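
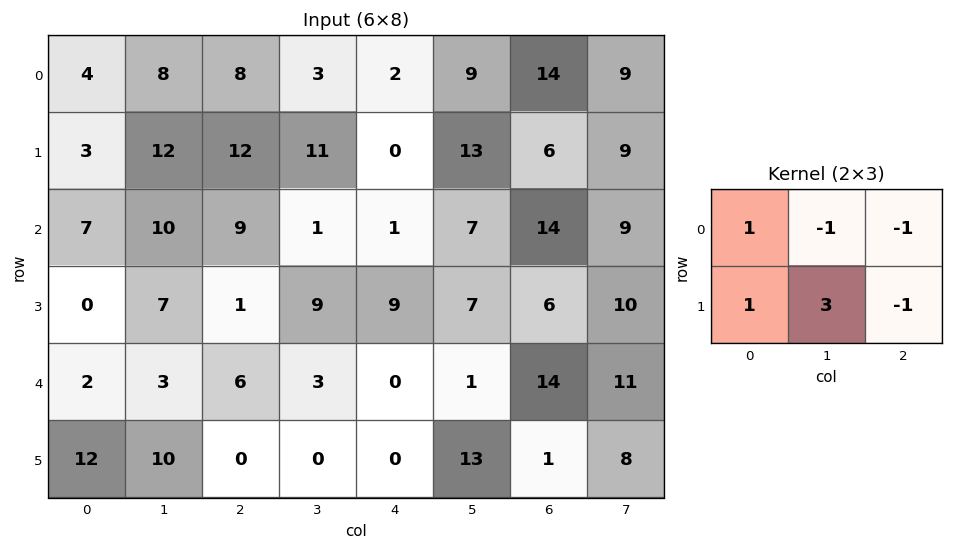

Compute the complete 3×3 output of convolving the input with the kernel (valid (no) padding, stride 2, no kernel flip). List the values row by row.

Output[0,0]: The receptive field on the input at this output position is [4 8 8 / 3 12 12]. Elementwise product with the kernel and sum: 4·1 + 8·-1 + 8·-1 + 3·1 + 12·3 + 12·-1.
Output[0,1]: The receptive field on the input at this output position is [8 3 2 / 12 11 0]. Elementwise product with the kernel and sum: 8·1 + 3·-1 + 2·-1 + 12·1 + 11·3 + 0·-1.

15 48 12
8 26 4
35 3 23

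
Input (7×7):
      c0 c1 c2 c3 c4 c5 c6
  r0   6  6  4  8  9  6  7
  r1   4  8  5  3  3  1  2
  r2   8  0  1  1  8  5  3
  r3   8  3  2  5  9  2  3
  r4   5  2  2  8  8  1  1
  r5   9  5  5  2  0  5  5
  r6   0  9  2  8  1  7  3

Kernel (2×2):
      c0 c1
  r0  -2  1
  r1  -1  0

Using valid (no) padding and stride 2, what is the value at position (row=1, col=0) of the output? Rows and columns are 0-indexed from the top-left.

-24

The receptive field on the input at this output position is [8 0 / 8 3]. Elementwise product with the kernel and sum: 8·-2 + 0·1 + 8·-1.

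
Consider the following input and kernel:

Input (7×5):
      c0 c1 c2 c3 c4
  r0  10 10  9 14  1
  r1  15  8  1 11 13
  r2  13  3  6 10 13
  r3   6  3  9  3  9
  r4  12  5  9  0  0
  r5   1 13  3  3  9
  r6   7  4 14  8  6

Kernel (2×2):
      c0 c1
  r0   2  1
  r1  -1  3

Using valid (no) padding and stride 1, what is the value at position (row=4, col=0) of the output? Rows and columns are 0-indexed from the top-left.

67

The receptive field on the input at this output position is [12 5 / 1 13]. Elementwise product with the kernel and sum: 12·2 + 5·1 + 1·-1 + 13·3.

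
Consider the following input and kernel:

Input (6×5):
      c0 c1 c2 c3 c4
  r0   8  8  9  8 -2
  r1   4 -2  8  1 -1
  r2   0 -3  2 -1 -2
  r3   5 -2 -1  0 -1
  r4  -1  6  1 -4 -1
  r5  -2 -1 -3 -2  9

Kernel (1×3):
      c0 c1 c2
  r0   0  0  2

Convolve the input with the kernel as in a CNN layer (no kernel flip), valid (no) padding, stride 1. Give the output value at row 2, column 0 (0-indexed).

The receptive field on the input at this output position is [0 -3 2]. Elementwise product with the kernel and sum: 2·2.

4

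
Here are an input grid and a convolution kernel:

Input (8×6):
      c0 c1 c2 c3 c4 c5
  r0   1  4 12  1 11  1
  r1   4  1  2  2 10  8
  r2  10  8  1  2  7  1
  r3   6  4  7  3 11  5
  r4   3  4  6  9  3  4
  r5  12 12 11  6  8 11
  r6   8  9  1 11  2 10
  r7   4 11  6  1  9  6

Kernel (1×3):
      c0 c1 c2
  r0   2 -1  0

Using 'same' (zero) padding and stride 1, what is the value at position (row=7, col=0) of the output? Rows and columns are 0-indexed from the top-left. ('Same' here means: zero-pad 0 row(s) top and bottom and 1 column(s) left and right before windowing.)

The receptive field on the zero-padded input at this output position is [0 4 11]. Elementwise product with the kernel and sum: 0·2 + 4·-1.

-4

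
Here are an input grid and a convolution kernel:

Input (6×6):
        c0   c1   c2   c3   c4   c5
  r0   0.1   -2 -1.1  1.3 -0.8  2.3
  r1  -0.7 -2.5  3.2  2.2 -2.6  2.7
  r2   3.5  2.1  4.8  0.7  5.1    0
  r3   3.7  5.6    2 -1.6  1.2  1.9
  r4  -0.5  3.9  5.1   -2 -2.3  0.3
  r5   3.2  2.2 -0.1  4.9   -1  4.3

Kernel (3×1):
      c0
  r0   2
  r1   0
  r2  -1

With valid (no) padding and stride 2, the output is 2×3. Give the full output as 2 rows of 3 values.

-3.3 -7 -6.7
7.5 4.5 12.5

Output[0,0]: The receptive field on the input at this output position is [0.1 / -0.7 / 3.5]. Elementwise product with the kernel and sum: 0.1·2 + 3.5·-1.
Output[0,1]: The receptive field on the input at this output position is [-1.1 / 3.2 / 4.8]. Elementwise product with the kernel and sum: -1.1·2 + 4.8·-1.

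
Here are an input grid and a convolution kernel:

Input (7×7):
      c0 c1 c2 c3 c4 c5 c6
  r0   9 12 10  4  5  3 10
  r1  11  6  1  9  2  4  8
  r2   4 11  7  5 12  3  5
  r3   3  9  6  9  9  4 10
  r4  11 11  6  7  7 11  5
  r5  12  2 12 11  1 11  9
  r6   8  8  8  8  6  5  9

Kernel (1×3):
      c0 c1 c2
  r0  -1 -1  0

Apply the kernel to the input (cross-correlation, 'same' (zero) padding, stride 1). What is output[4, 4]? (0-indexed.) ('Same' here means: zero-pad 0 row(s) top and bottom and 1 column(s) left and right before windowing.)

The receptive field on the zero-padded input at this output position is [7 7 11]. Elementwise product with the kernel and sum: 7·-1 + 7·-1.

-14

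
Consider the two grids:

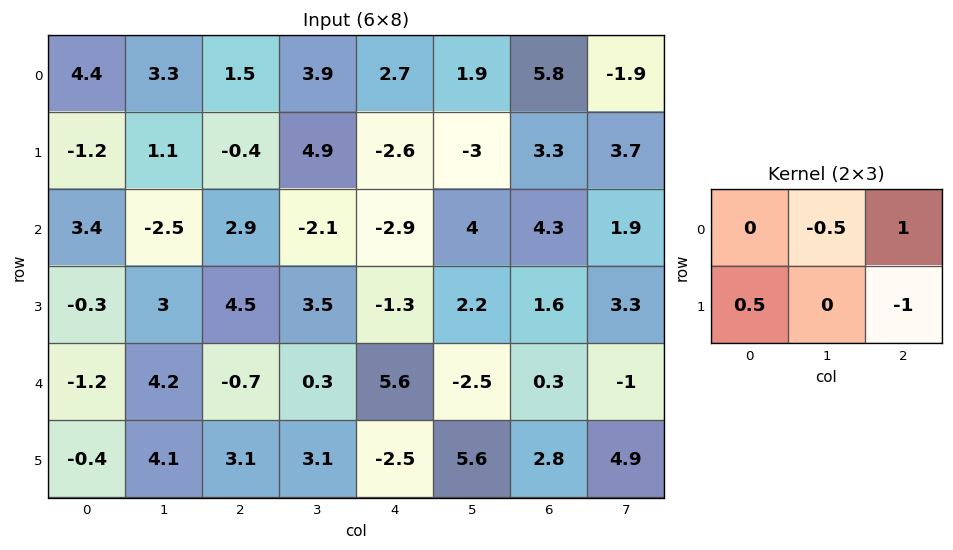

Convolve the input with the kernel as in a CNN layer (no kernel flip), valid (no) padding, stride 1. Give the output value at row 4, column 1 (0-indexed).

The receptive field on the input at this output position is [4.2 -0.7 0.3 / 4.1 3.1 3.1]. Elementwise product with the kernel and sum: -0.7·-0.5 + 0.3·1 + 4.1·0.5 + 3.1·-1.

-0.4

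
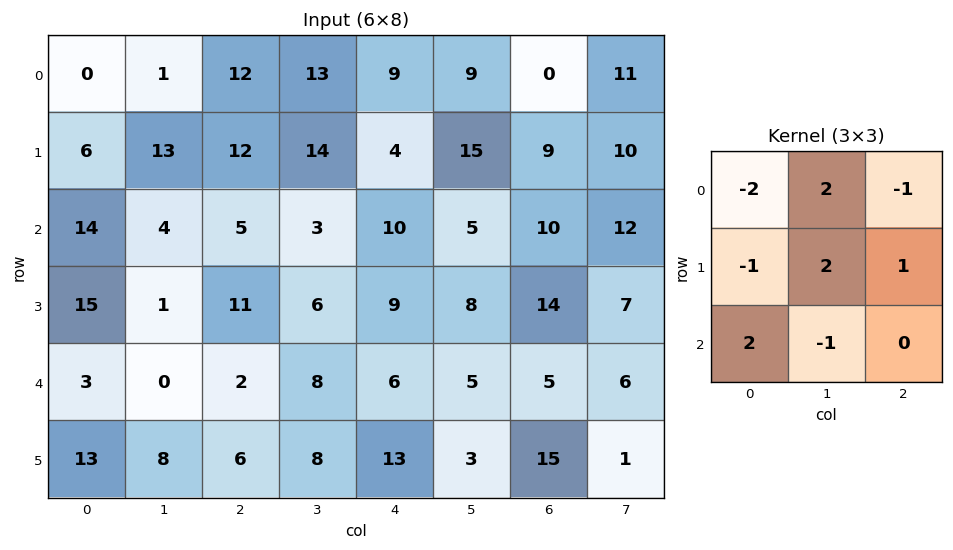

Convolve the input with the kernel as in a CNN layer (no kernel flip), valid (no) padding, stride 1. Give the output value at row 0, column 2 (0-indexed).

The receptive field on the input at this output position is [12 13 9 / 12 14 4 / 5 3 10]. Elementwise product with the kernel and sum: 12·-2 + 13·2 + 9·-1 + 12·-1 + 14·2 + 4·1 + 5·2 + 3·-1.

20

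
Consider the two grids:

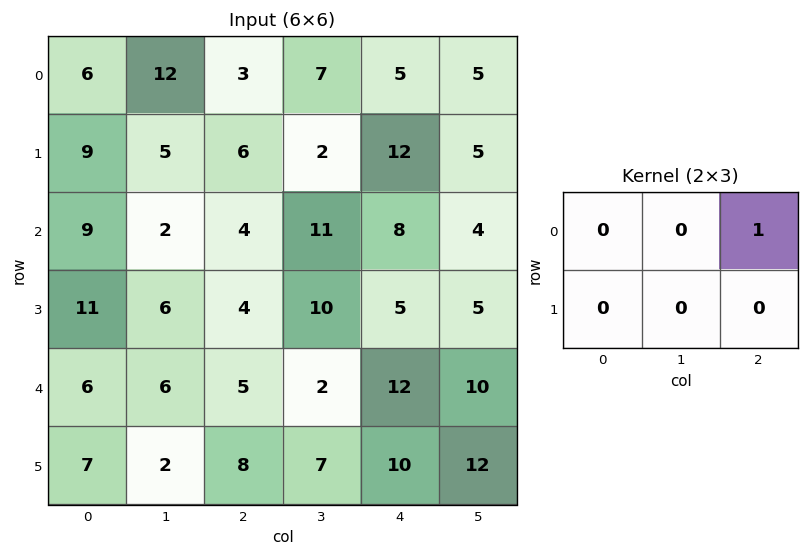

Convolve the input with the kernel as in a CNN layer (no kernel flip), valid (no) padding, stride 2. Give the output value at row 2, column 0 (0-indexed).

5

The receptive field on the input at this output position is [6 6 5 / 7 2 8]. Elementwise product with the kernel and sum: 5·1.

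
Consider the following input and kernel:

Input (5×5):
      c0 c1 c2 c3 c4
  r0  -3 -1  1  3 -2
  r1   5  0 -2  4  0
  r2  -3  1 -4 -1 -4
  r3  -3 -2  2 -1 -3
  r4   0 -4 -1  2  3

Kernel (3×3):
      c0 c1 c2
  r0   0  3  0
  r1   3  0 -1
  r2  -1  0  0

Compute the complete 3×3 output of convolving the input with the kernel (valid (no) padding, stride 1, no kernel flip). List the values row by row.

Output[0,0]: The receptive field on the input at this output position is [-3 -1 1 / 5 0 -2 / -3 1 -4]. Elementwise product with the kernel and sum: -1·3 + 5·3 + -2·-1 + -3·-1.

17 -2 7
-2 0 2
-8 -13 7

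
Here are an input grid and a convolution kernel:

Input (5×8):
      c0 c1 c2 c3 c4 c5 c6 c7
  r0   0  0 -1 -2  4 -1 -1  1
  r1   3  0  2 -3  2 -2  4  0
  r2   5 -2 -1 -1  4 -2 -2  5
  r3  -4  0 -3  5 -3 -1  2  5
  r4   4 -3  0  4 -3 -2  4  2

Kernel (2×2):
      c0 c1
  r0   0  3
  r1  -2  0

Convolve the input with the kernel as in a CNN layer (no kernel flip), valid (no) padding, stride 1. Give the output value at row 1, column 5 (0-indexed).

16

The receptive field on the input at this output position is [-2 4 / -2 -2]. Elementwise product with the kernel and sum: 4·3 + -2·-2.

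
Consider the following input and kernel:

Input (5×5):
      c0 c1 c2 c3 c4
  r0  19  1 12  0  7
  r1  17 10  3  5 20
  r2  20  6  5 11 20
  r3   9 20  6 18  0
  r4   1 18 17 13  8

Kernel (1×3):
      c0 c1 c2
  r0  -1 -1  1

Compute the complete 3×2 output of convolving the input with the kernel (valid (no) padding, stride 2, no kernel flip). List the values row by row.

-8 -5
-21 4
-2 -22

Output[0,0]: The receptive field on the input at this output position is [19 1 12]. Elementwise product with the kernel and sum: 19·-1 + 1·-1 + 12·1.
Output[0,1]: The receptive field on the input at this output position is [12 0 7]. Elementwise product with the kernel and sum: 12·-1 + 0·-1 + 7·1.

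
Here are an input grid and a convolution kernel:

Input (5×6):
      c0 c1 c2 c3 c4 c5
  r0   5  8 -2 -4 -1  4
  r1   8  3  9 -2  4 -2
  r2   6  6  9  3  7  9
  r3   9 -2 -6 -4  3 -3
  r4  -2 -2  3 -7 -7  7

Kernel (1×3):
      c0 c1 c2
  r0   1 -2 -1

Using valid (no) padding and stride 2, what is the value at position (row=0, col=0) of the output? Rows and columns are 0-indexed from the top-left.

-9

The receptive field on the input at this output position is [5 8 -2]. Elementwise product with the kernel and sum: 5·1 + 8·-2 + -2·-1.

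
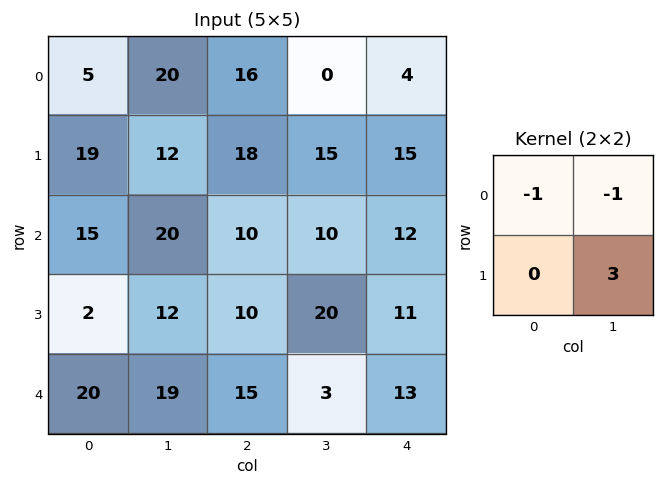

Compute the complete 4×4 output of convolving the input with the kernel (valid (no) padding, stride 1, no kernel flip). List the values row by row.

11 18 29 41
29 0 -3 6
1 0 40 11
43 23 -21 8

Output[0,0]: The receptive field on the input at this output position is [5 20 / 19 12]. Elementwise product with the kernel and sum: 5·-1 + 20·-1 + 12·3.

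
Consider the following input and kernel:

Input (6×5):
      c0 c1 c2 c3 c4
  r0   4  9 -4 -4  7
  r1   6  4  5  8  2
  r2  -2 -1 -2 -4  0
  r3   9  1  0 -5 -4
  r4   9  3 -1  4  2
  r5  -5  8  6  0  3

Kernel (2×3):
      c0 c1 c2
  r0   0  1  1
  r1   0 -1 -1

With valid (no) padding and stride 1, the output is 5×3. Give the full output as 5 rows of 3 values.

Output[0,0]: The receptive field on the input at this output position is [4 9 -4 / 6 4 5]. Elementwise product with the kernel and sum: 9·1 + -4·1 + 4·-1 + 5·-1.
Output[0,1]: The receptive field on the input at this output position is [9 -4 -4 / 4 5 8]. Elementwise product with the kernel and sum: -4·1 + -4·1 + 5·-1 + 8·-1.

-4 -21 -7
12 19 14
-4 -1 5
-1 -8 -15
-12 -3 3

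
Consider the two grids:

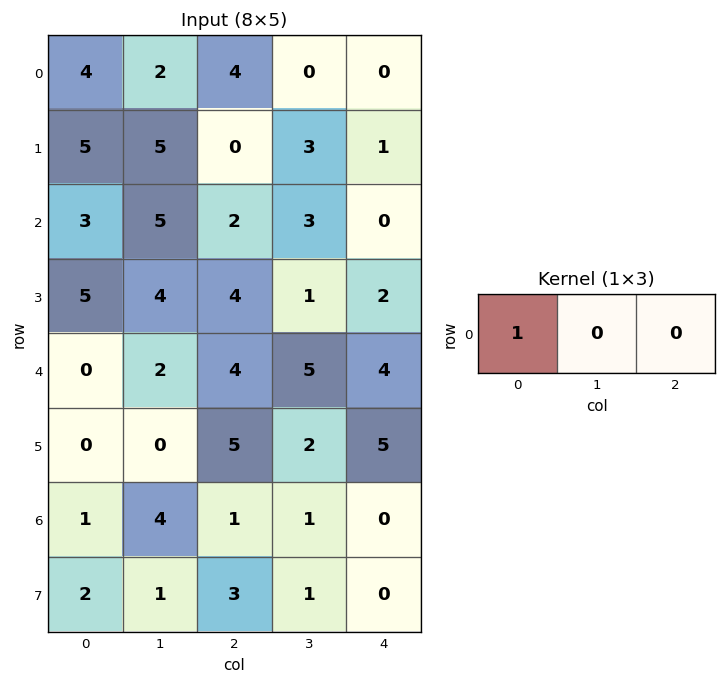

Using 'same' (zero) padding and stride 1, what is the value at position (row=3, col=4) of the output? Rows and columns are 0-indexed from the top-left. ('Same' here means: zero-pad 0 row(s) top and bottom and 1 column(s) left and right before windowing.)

1

The receptive field on the zero-padded input at this output position is [1 2 0]. Elementwise product with the kernel and sum: 1·1.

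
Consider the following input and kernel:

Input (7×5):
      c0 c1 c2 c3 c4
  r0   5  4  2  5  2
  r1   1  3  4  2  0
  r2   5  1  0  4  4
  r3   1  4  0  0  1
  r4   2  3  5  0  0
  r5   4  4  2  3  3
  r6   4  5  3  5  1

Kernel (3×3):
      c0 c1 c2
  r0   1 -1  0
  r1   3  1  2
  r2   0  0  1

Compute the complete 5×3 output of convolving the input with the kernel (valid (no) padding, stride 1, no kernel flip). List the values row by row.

15 23 15
14 10 15
16 13 -2
18 21 18
22 23 21

Output[0,0]: The receptive field on the input at this output position is [5 4 2 / 1 3 4 / 5 1 0]. Elementwise product with the kernel and sum: 5·1 + 4·-1 + 1·3 + 3·1 + 4·2 + 0·1.
Output[0,1]: The receptive field on the input at this output position is [4 2 5 / 3 4 2 / 1 0 4]. Elementwise product with the kernel and sum: 4·1 + 2·-1 + 3·3 + 4·1 + 2·2 + 4·1.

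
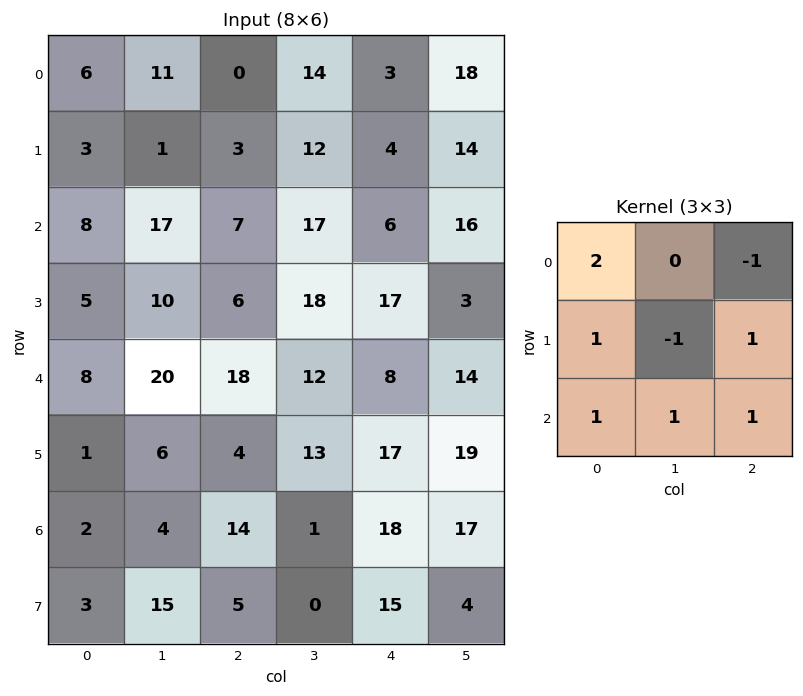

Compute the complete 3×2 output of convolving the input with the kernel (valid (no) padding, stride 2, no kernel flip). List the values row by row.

Output[0,0]: The receptive field on the input at this output position is [6 11 0 / 3 1 3 / 8 17 7]. Elementwise product with the kernel and sum: 6·2 + 0·-1 + 3·1 + 1·-1 + 3·1 + 8·1 + 17·1 + 7·1.

49 22
56 51
17 69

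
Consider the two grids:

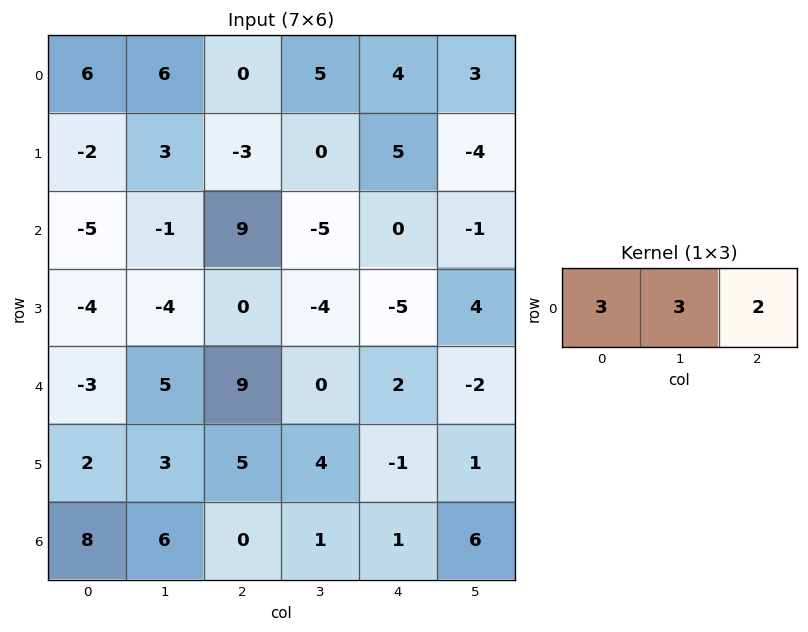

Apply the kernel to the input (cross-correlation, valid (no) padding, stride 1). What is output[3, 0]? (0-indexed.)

-24

The receptive field on the input at this output position is [-4 -4 0]. Elementwise product with the kernel and sum: -4·3 + -4·3 + 0·2.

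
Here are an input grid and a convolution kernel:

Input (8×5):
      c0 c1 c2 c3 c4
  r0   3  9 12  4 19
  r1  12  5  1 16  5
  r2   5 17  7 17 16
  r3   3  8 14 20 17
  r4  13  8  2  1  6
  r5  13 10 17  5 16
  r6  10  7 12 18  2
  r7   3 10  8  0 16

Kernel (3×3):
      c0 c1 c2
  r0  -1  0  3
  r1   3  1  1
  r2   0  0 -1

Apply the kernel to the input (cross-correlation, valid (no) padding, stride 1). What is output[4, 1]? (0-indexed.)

The receptive field on the input at this output position is [8 2 1 / 10 17 5 / 7 12 18]. Elementwise product with the kernel and sum: 8·-1 + 1·3 + 10·3 + 17·1 + 5·1 + 18·-1.

29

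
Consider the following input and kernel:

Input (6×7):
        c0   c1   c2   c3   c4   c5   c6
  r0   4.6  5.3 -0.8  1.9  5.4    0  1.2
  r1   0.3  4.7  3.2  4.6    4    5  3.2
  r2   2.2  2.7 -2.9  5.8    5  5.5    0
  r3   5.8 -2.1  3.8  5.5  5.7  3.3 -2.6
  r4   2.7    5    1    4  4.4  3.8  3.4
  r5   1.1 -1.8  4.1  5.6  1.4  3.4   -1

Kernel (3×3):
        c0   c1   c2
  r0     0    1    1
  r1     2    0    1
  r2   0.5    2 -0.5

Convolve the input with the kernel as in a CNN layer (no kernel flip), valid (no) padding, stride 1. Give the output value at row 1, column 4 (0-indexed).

The receptive field on the input at this output position is [4 5 3.2 / 5 5.5 0 / 5.7 3.3 -2.6]. Elementwise product with the kernel and sum: 5·1 + 3.2·1 + 5·2 + 0·1 + 5.7·0.5 + 3.3·2 + -2.6·-0.5.

28.95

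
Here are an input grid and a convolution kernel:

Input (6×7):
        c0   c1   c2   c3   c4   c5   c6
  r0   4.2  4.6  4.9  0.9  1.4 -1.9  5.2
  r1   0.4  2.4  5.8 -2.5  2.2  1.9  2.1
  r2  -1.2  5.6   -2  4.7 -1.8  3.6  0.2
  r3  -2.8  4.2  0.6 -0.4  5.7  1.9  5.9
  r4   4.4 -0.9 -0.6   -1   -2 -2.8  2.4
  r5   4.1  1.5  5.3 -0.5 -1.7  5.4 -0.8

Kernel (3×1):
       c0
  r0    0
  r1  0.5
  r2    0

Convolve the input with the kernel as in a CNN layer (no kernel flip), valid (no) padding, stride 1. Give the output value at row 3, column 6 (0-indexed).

1.2

The receptive field on the input at this output position is [5.9 / 2.4 / -0.8]. Elementwise product with the kernel and sum: 2.4·0.5.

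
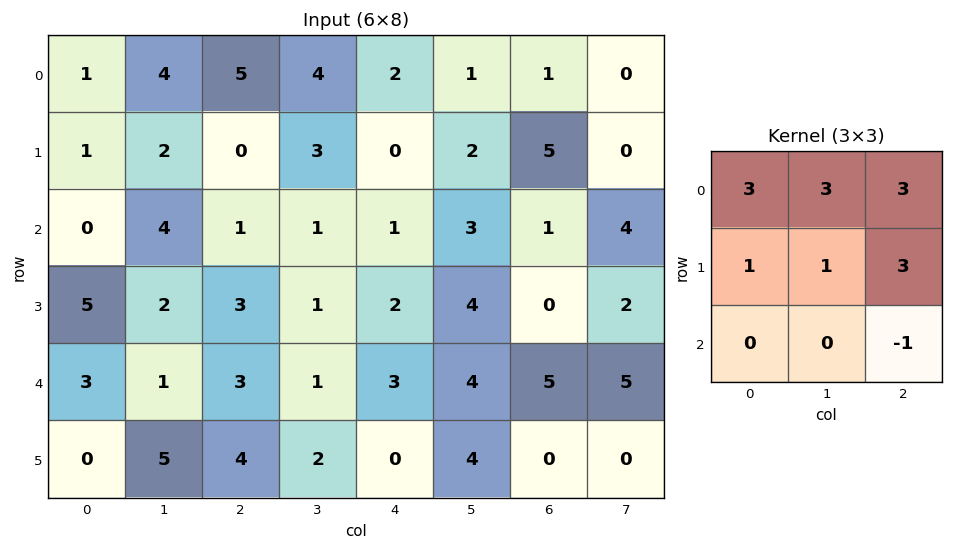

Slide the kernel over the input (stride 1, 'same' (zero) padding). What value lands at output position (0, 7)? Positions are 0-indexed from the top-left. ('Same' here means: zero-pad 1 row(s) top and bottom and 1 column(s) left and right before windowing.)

The receptive field on the zero-padded input at this output position is [0 0 0 / 1 0 0 / 5 0 0]. Elementwise product with the kernel and sum: 0·3 + 0·3 + 0·3 + 1·1 + 0·1 + 0·3 + 0·-1.

1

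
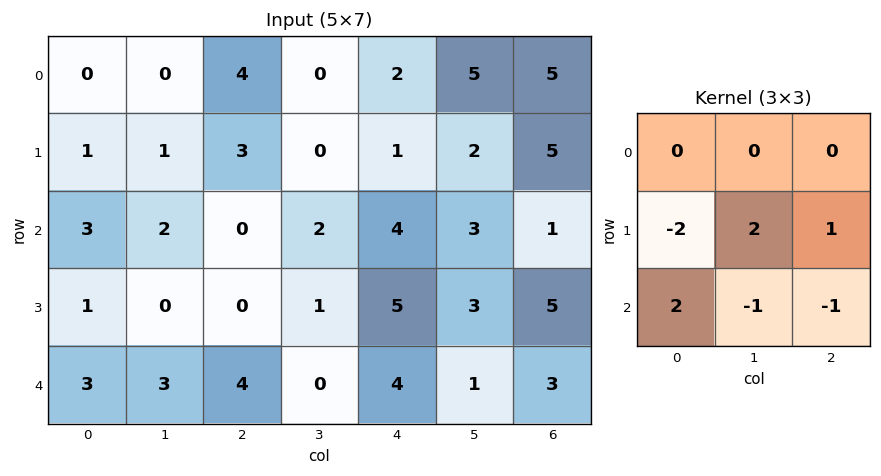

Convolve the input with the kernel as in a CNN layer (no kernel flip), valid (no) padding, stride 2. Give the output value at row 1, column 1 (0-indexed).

11

The receptive field on the input at this output position is [0 2 4 / 0 1 5 / 4 0 4]. Elementwise product with the kernel and sum: 0·-2 + 1·2 + 5·1 + 4·2 + 0·-1 + 4·-1.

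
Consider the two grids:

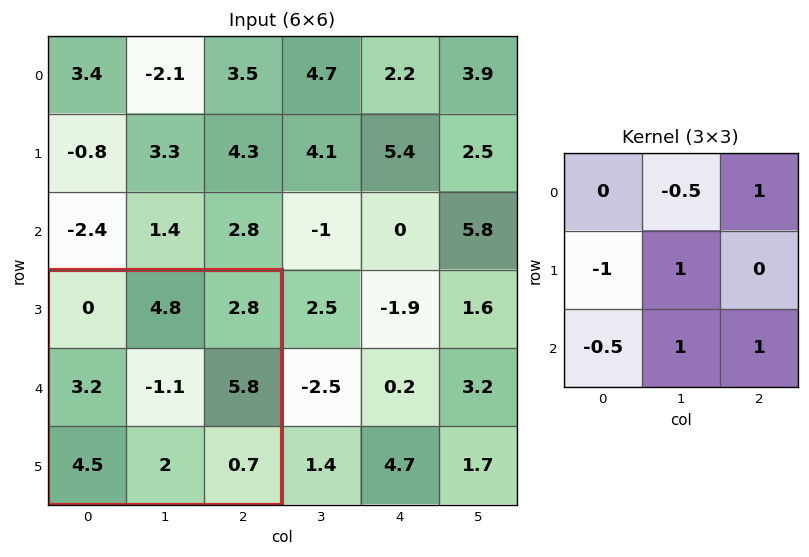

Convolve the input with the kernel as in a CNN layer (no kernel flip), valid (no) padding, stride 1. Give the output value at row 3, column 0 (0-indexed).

-3.45

The receptive field on the input at this output position is [0 4.8 2.8 / 3.2 -1.1 5.8 / 4.5 2 0.7]. Elementwise product with the kernel and sum: 4.8·-0.5 + 2.8·1 + 3.2·-1 + -1.1·1 + 4.5·-0.5 + 2·1 + 0.7·1.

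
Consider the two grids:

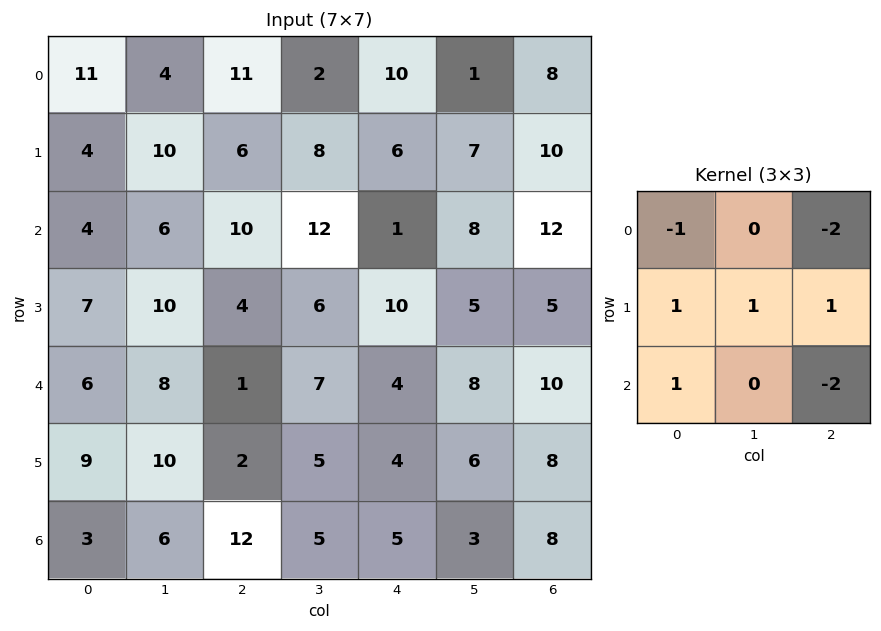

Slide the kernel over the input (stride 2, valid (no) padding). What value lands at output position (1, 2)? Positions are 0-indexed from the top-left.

The receptive field on the input at this output position is [1 8 12 / 10 5 5 / 4 8 10]. Elementwise product with the kernel and sum: 1·-1 + 12·-2 + 10·1 + 5·1 + 5·1 + 4·1 + 10·-2.

-21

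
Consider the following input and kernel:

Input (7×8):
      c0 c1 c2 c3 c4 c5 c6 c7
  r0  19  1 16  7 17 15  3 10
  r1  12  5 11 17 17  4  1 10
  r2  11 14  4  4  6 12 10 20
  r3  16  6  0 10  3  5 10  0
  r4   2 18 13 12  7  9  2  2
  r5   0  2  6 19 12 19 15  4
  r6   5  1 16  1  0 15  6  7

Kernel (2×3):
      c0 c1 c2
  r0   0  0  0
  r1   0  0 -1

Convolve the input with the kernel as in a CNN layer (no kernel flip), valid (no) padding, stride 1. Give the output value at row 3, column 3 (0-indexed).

The receptive field on the input at this output position is [10 3 5 / 12 7 9]. Elementwise product with the kernel and sum: 9·-1.

-9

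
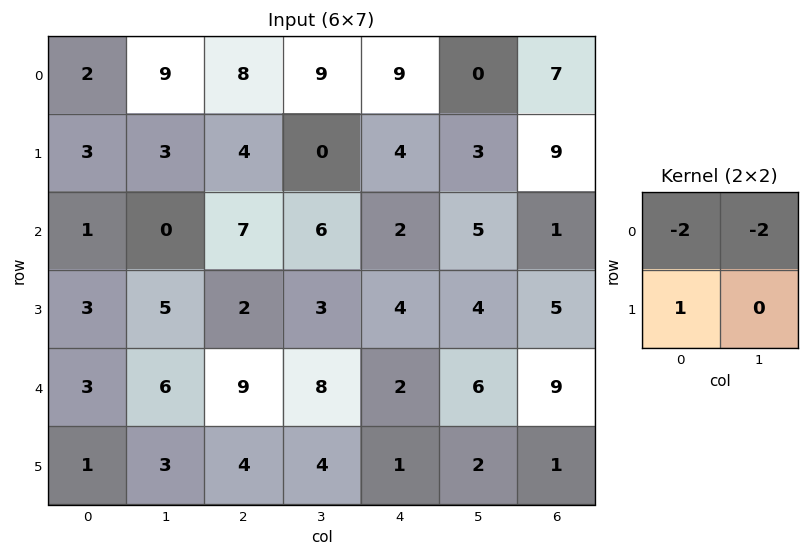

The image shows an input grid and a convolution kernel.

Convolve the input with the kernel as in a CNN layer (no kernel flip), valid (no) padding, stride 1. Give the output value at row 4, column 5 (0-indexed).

-28

The receptive field on the input at this output position is [6 9 / 2 1]. Elementwise product with the kernel and sum: 6·-2 + 9·-2 + 2·1.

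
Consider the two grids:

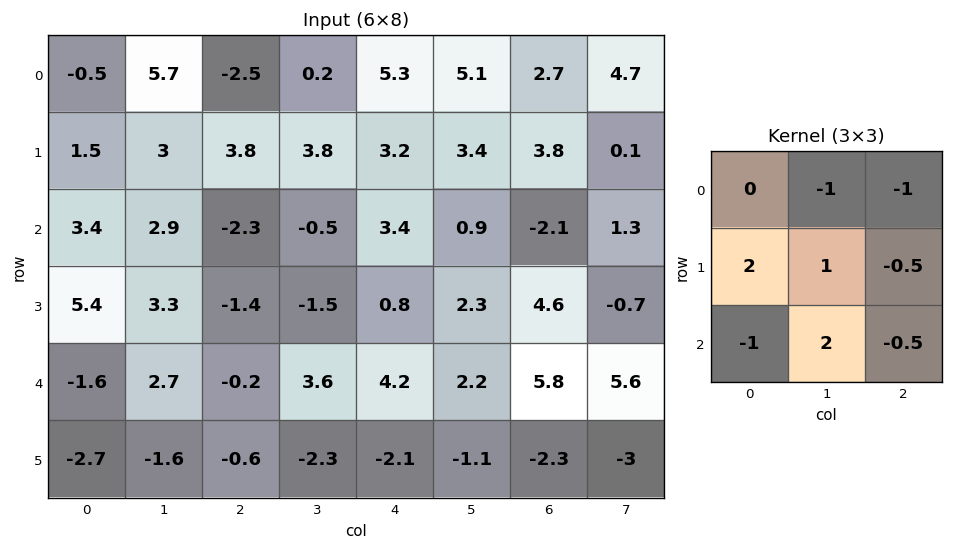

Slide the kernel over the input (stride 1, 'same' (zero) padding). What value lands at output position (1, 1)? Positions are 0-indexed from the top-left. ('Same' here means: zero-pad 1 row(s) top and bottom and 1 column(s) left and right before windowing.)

The receptive field on the zero-padded input at this output position is [-0.5 5.7 -2.5 / 1.5 3 3.8 / 3.4 2.9 -2.3]. Elementwise product with the kernel and sum: 5.7·-1 + -2.5·-1 + 1.5·2 + 3·1 + 3.8·-0.5 + 3.4·-1 + 2.9·2 + -2.3·-0.5.

4.45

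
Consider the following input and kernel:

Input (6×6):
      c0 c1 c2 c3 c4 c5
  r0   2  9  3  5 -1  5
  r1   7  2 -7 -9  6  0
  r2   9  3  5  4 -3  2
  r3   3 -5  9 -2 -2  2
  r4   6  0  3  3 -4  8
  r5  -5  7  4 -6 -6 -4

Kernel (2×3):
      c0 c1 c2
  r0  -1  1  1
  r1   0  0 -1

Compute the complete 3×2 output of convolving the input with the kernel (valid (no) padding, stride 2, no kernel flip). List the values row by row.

17 -5
-10 -2
-7 2

Output[0,0]: The receptive field on the input at this output position is [2 9 3 / 7 2 -7]. Elementwise product with the kernel and sum: 2·-1 + 9·1 + 3·1 + -7·-1.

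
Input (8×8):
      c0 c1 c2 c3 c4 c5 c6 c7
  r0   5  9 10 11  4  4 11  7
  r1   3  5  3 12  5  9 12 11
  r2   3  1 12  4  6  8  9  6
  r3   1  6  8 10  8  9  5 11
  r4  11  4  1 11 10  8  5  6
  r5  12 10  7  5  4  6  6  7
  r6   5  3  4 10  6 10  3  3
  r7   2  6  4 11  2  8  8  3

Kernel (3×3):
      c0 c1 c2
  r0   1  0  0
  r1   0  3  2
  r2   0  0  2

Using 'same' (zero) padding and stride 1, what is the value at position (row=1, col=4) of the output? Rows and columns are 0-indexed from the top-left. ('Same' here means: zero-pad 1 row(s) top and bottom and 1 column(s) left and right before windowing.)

60

The receptive field on the zero-padded input at this output position is [11 4 4 / 12 5 9 / 4 6 8]. Elementwise product with the kernel and sum: 11·1 + 5·3 + 9·2 + 8·2.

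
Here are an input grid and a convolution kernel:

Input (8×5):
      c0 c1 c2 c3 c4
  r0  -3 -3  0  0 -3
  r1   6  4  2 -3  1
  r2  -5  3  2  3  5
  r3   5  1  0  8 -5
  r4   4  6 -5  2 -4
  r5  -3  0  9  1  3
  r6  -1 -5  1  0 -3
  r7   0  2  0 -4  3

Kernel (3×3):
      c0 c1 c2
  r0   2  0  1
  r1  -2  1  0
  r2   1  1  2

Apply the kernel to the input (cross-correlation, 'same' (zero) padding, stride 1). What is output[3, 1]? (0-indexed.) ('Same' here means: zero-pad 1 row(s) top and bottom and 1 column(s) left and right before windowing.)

-17

The receptive field on the zero-padded input at this output position is [-5 3 2 / 5 1 0 / 4 6 -5]. Elementwise product with the kernel and sum: -5·2 + 2·1 + 5·-2 + 1·1 + 4·1 + 6·1 + -5·2.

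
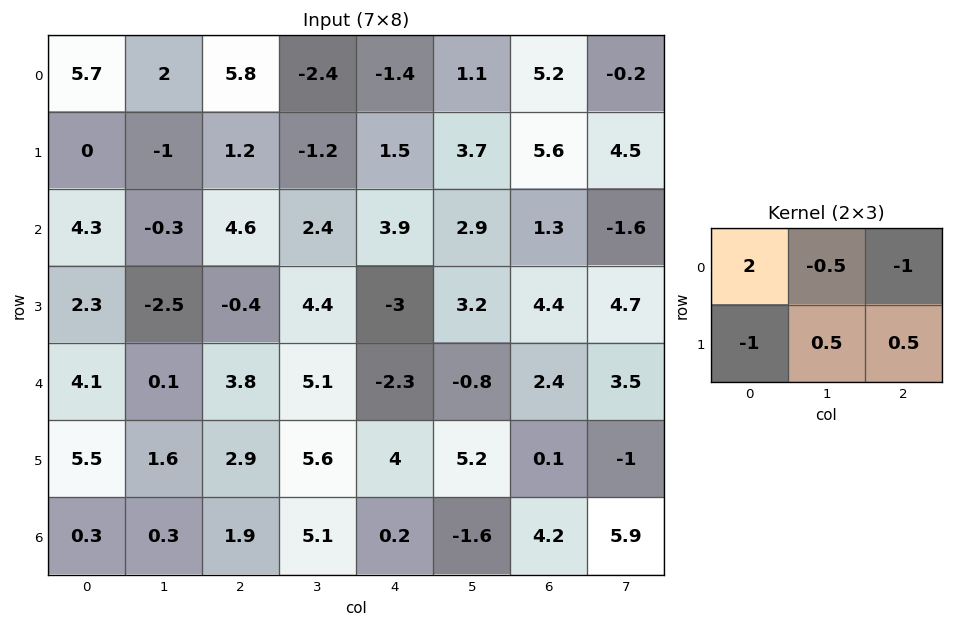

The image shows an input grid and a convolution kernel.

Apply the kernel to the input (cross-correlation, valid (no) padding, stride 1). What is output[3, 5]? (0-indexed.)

The receptive field on the input at this output position is [3.2 4.4 4.7 / -0.8 2.4 3.5]. Elementwise product with the kernel and sum: 3.2·2 + 4.4·-0.5 + 4.7·-1 + -0.8·-1 + 2.4·0.5 + 3.5·0.5.

3.25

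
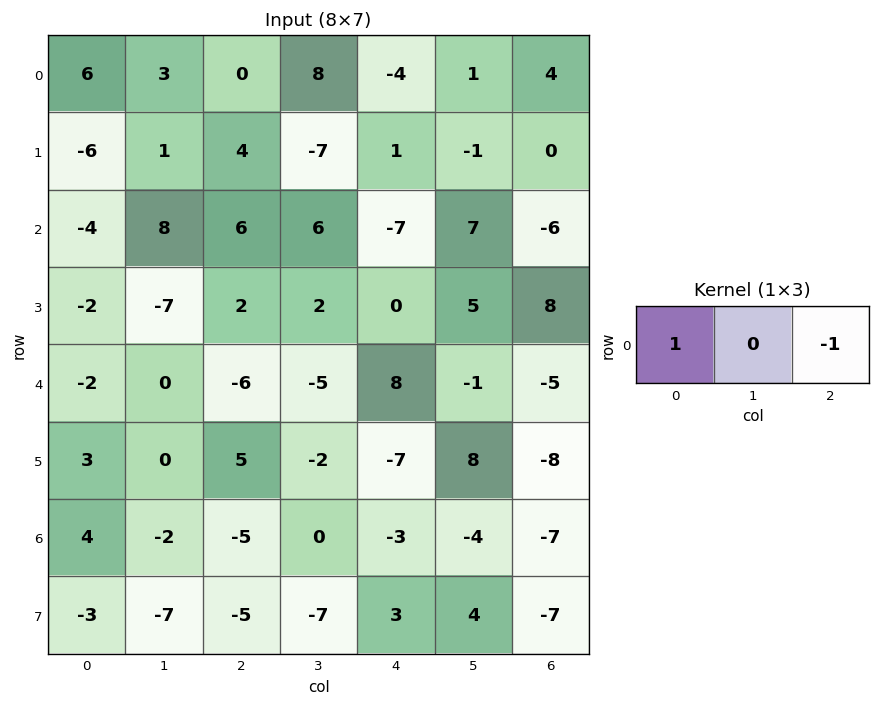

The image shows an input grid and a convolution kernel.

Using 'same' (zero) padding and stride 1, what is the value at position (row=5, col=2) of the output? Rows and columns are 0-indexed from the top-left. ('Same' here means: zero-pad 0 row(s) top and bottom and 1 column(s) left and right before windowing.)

The receptive field on the zero-padded input at this output position is [0 5 -2]. Elementwise product with the kernel and sum: 0·1 + -2·-1.

2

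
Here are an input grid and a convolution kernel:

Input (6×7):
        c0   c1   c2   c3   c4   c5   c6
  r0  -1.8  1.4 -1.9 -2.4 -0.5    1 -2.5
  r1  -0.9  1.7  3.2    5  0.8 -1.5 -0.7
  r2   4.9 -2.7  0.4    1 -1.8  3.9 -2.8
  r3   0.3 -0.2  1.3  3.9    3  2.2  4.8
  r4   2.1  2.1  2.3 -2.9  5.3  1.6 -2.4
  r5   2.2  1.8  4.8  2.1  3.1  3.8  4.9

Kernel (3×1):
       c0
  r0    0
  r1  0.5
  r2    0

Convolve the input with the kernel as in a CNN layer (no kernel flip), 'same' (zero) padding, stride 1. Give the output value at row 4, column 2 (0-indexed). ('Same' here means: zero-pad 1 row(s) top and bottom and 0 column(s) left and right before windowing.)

1.15

The receptive field on the zero-padded input at this output position is [1.3 / 2.3 / 4.8]. Elementwise product with the kernel and sum: 2.3·0.5.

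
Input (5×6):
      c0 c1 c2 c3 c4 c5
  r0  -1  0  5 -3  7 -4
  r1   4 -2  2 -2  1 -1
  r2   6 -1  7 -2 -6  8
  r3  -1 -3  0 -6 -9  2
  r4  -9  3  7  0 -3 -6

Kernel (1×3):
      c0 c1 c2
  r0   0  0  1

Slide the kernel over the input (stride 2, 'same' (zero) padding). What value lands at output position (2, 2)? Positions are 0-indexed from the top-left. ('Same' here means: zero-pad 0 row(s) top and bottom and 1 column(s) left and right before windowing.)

The receptive field on the zero-padded input at this output position is [0 -3 -6]. Elementwise product with the kernel and sum: -6·1.

-6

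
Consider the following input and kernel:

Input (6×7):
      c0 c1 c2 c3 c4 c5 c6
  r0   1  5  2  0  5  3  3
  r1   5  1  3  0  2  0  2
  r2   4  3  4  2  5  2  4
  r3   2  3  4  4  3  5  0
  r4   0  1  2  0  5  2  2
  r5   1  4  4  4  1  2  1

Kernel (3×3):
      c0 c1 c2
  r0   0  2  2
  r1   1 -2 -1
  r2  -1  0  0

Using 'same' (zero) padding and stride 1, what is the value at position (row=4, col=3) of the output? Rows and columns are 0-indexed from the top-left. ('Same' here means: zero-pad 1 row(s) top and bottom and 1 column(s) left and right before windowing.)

7

The receptive field on the zero-padded input at this output position is [4 4 3 / 2 0 5 / 4 4 1]. Elementwise product with the kernel and sum: 4·2 + 3·2 + 2·1 + 0·-2 + 5·-1 + 4·-1.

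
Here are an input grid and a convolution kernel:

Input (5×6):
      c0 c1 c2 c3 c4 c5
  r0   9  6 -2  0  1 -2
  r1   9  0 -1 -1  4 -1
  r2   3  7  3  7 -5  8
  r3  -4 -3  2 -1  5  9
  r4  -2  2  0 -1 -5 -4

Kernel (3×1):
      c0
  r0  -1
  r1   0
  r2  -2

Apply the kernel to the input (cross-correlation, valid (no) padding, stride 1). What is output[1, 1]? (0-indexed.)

The receptive field on the input at this output position is [0 / 7 / -3]. Elementwise product with the kernel and sum: 0·-1 + -3·-2.

6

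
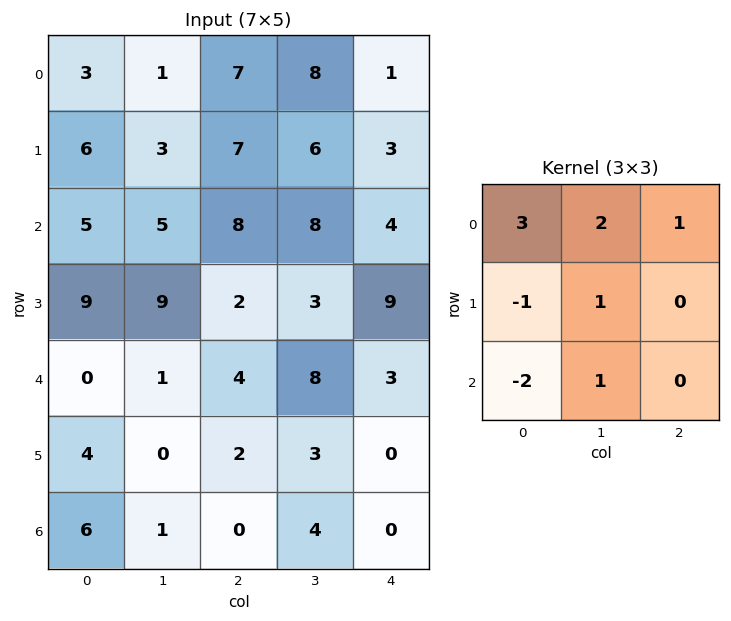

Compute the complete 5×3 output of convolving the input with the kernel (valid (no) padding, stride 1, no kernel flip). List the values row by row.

Output[0,0]: The receptive field on the input at this output position is [3 1 7 / 6 3 7 / 5 5 8]. Elementwise product with the kernel and sum: 3·3 + 1·2 + 7·1 + 6·-1 + 3·1 + 5·-2 + 5·1.
Output[0,1]: The receptive field on the input at this output position is [1 7 8 / 3 7 6 / 5 8 8]. Elementwise product with the kernel and sum: 1·3 + 7·2 + 8·1 + 3·-1 + 7·1 + 5·-2 + 8·1.

10 27 29
22 16 35
34 34 45
40 39 24
-9 19 36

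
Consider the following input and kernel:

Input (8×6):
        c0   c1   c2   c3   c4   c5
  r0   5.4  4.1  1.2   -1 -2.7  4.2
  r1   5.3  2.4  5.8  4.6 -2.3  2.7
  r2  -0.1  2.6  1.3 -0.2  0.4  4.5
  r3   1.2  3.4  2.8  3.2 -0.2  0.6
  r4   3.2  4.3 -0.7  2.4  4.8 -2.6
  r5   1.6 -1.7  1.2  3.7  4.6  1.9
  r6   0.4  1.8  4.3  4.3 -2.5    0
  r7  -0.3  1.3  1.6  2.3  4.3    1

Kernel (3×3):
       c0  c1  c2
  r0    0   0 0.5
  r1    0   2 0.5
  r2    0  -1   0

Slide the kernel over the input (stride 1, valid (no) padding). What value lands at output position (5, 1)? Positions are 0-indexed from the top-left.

The receptive field on the input at this output position is [-1.7 1.2 3.7 / 1.8 4.3 4.3 / 1.3 1.6 2.3]. Elementwise product with the kernel and sum: 3.7·0.5 + 4.3·2 + 4.3·0.5 + 1.6·-1.

11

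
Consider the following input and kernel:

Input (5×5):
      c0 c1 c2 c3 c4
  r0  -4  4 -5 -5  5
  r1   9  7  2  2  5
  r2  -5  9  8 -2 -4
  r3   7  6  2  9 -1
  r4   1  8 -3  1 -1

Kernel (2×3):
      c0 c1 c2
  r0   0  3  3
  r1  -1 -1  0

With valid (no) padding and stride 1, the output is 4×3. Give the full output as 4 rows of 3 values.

-19 -39 -4
23 -5 15
38 10 -29
15 28 26

Output[0,0]: The receptive field on the input at this output position is [-4 4 -5 / 9 7 2]. Elementwise product with the kernel and sum: 4·3 + -5·3 + 9·-1 + 7·-1.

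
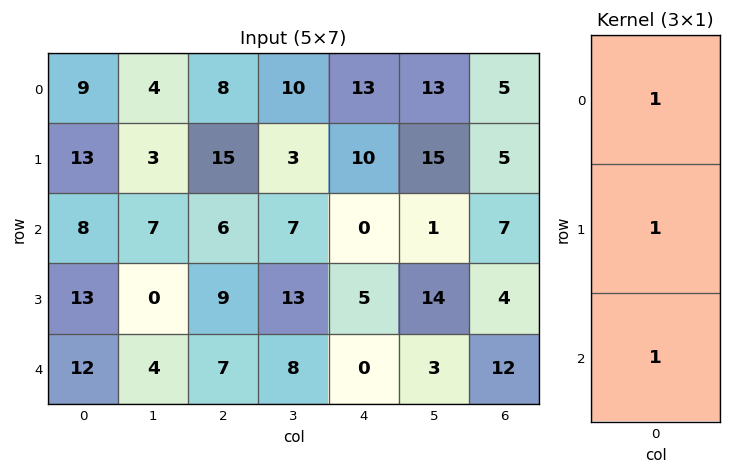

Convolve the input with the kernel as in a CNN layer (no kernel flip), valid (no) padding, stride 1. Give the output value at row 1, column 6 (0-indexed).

The receptive field on the input at this output position is [5 / 7 / 4]. Elementwise product with the kernel and sum: 5·1 + 7·1 + 4·1.

16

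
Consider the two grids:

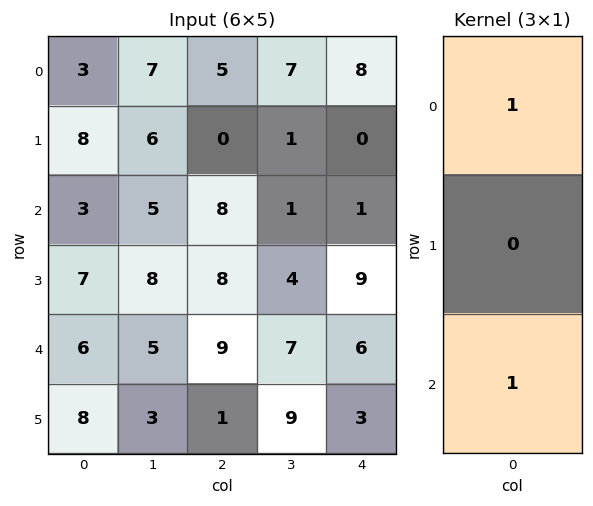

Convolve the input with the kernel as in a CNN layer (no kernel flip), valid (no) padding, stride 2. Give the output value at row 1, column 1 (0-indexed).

The receptive field on the input at this output position is [8 / 8 / 9]. Elementwise product with the kernel and sum: 8·1 + 9·1.

17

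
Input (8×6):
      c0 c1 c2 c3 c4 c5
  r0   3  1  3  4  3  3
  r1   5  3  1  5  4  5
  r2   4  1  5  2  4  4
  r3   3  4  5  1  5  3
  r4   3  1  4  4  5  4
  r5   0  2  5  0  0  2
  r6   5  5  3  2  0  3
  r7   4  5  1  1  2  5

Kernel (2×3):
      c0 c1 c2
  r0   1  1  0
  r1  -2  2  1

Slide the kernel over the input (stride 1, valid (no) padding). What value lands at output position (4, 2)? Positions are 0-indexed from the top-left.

-2

The receptive field on the input at this output position is [4 4 5 / 5 0 0]. Elementwise product with the kernel and sum: 4·1 + 4·1 + 5·-2 + 0·2 + 0·1.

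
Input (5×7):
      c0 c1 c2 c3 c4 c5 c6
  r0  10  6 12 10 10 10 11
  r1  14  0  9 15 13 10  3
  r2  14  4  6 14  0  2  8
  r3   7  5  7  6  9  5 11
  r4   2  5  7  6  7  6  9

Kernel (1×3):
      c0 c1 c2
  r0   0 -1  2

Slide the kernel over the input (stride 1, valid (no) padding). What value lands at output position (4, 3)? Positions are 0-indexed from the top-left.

5

The receptive field on the input at this output position is [6 7 6]. Elementwise product with the kernel and sum: 7·-1 + 6·2.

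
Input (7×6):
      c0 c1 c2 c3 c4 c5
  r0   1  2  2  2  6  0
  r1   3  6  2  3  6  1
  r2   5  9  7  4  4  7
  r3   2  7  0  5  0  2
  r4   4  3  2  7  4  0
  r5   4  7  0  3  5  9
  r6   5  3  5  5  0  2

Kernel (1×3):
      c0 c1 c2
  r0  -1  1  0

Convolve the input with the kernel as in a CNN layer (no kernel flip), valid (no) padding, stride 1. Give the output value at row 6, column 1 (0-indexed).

2

The receptive field on the input at this output position is [3 5 5]. Elementwise product with the kernel and sum: 3·-1 + 5·1.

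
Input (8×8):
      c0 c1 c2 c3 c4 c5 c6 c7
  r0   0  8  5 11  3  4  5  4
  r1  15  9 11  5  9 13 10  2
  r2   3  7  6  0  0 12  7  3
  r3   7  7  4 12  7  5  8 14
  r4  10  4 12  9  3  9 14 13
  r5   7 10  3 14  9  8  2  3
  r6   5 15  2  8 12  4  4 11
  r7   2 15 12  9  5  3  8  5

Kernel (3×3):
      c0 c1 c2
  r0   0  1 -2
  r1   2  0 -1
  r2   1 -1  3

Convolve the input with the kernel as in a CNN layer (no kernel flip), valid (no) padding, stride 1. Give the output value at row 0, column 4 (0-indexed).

11

The receptive field on the input at this output position is [3 4 5 / 9 13 10 / 0 12 7]. Elementwise product with the kernel and sum: 4·1 + 5·-2 + 9·2 + 10·-1 + 0·1 + 12·-1 + 7·3.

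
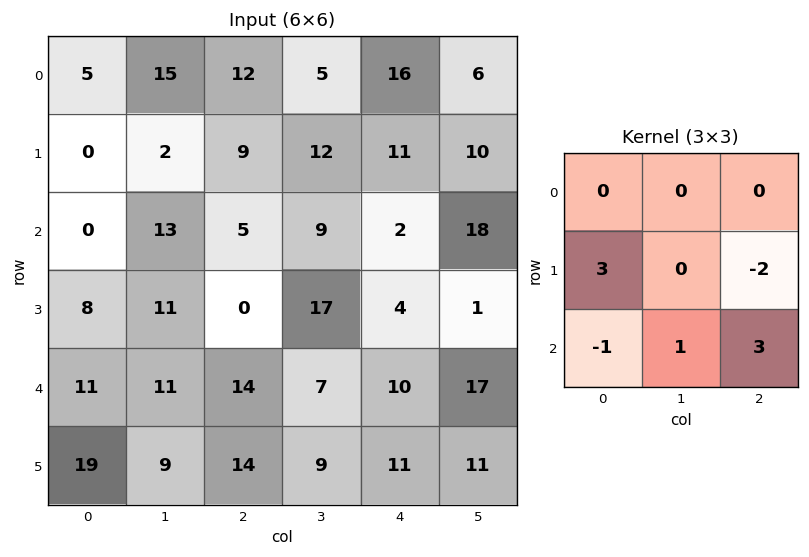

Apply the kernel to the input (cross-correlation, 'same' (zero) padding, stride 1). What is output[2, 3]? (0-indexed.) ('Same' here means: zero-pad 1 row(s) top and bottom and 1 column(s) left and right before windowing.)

40

The receptive field on the zero-padded input at this output position is [9 12 11 / 5 9 2 / 0 17 4]. Elementwise product with the kernel and sum: 5·3 + 2·-2 + 0·-1 + 17·1 + 4·3.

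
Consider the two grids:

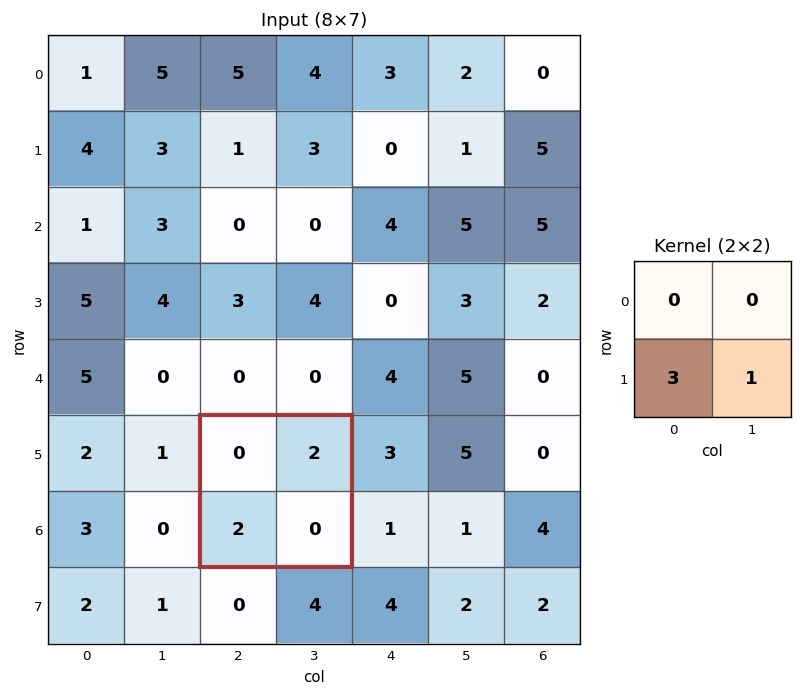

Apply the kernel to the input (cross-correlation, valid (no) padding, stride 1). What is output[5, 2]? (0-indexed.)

6

The receptive field on the input at this output position is [0 2 / 2 0]. Elementwise product with the kernel and sum: 2·3 + 0·1.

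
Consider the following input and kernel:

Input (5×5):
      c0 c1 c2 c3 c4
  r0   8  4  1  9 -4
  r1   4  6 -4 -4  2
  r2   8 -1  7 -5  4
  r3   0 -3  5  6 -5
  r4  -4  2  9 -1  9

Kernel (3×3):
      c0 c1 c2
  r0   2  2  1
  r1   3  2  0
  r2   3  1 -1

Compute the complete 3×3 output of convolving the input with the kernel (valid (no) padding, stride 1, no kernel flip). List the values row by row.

65 38 8
30 1 23
-4 24 52

Output[0,0]: The receptive field on the input at this output position is [8 4 1 / 4 6 -4 / 8 -1 7]. Elementwise product with the kernel and sum: 8·2 + 4·2 + 1·1 + 4·3 + 6·2 + 8·3 + -1·1 + 7·-1.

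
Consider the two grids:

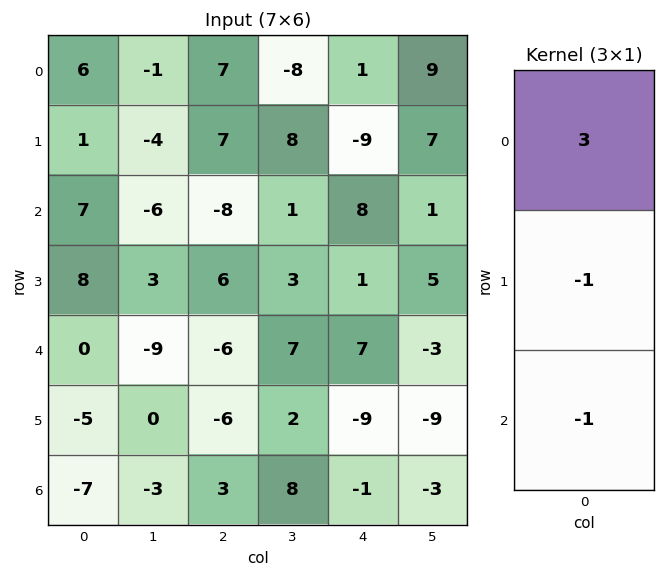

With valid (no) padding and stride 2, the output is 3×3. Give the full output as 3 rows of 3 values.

Output[0,0]: The receptive field on the input at this output position is [6 / 1 / 7]. Elementwise product with the kernel and sum: 6·3 + 1·-1 + 7·-1.

10 22 4
13 -24 16
12 -15 31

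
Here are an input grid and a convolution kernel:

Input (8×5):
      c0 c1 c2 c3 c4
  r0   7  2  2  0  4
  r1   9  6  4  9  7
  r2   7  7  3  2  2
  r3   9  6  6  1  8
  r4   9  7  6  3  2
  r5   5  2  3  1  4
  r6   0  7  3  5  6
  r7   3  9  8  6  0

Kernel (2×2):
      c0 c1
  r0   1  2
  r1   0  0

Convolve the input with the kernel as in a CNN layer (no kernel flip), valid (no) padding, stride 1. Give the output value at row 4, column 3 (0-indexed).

7

The receptive field on the input at this output position is [3 2 / 1 4]. Elementwise product with the kernel and sum: 3·1 + 2·2.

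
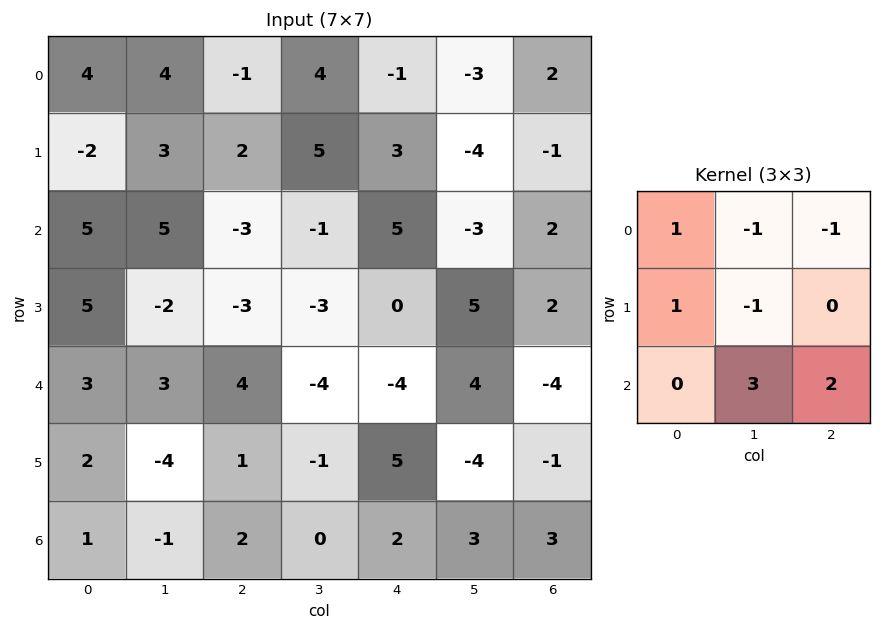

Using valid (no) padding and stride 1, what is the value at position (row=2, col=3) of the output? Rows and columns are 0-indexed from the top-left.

The receptive field on the input at this output position is [-1 5 -3 / -3 0 5 / -4 -4 4]. Elementwise product with the kernel and sum: -1·1 + 5·-1 + -3·-1 + -3·1 + 0·-1 + -4·3 + 4·2.

-10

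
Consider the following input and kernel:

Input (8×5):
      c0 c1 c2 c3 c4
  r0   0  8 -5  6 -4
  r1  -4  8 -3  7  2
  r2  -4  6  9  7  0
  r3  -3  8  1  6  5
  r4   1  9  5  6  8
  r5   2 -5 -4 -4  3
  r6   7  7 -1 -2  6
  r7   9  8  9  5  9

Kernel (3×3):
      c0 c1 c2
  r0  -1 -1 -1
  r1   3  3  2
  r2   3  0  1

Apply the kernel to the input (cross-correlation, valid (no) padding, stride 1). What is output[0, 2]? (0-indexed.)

The receptive field on the input at this output position is [-5 6 -4 / -3 7 2 / 9 7 0]. Elementwise product with the kernel and sum: -5·-1 + 6·-1 + -4·-1 + -3·3 + 7·3 + 2·2 + 9·3 + 0·1.

46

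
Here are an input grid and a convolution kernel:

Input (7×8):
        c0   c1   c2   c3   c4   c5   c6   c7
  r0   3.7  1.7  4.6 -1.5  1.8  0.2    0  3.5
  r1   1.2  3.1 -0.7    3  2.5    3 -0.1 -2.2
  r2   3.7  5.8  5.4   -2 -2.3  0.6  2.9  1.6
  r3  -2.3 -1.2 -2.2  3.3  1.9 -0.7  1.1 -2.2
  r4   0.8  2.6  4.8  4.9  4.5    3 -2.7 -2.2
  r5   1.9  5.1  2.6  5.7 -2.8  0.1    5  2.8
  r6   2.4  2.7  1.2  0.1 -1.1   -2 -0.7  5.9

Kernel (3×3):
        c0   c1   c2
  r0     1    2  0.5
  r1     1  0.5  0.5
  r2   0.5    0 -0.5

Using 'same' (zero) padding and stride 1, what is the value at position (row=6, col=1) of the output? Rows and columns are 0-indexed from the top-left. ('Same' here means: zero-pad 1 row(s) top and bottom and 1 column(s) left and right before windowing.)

17.75

The receptive field on the zero-padded input at this output position is [1.9 5.1 2.6 / 2.4 2.7 1.2 / 0 0 0]. Elementwise product with the kernel and sum: 1.9·1 + 5.1·2 + 2.6·0.5 + 2.4·1 + 2.7·0.5 + 1.2·0.5 + 0·0.5 + 0·-0.5.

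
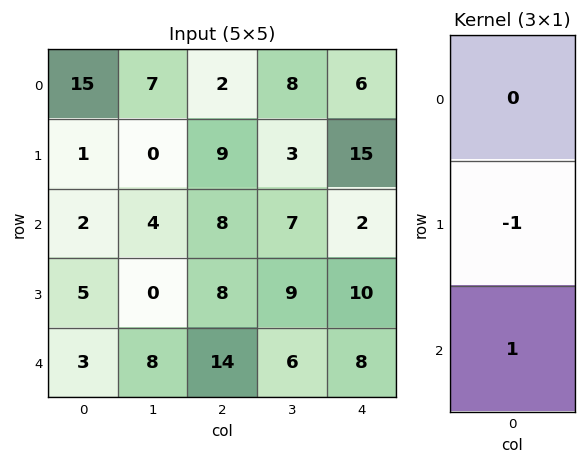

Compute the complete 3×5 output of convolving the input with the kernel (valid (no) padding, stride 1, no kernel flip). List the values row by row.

1 4 -1 4 -13
3 -4 0 2 8
-2 8 6 -3 -2

Output[0,0]: The receptive field on the input at this output position is [15 / 1 / 2]. Elementwise product with the kernel and sum: 1·-1 + 2·1.
Output[0,1]: The receptive field on the input at this output position is [7 / 0 / 4]. Elementwise product with the kernel and sum: 0·-1 + 4·1.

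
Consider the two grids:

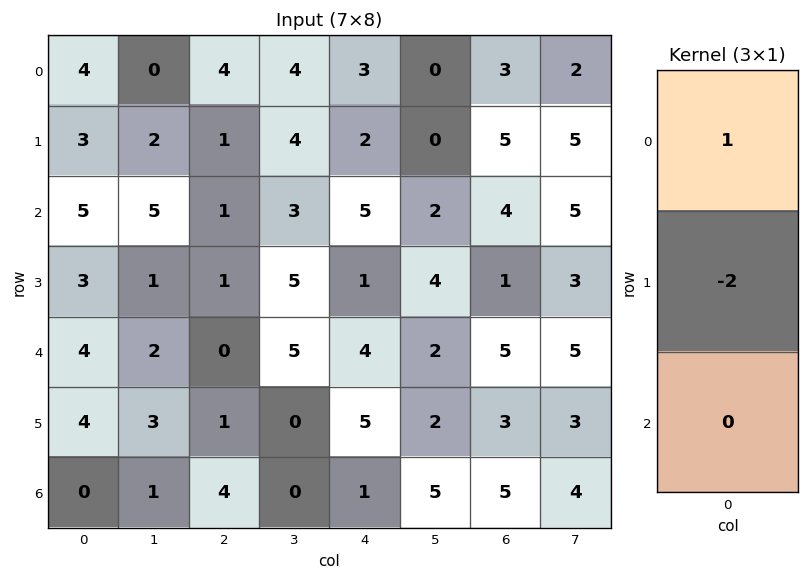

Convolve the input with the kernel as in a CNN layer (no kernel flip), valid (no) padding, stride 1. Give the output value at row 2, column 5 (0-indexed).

-6

The receptive field on the input at this output position is [2 / 4 / 2]. Elementwise product with the kernel and sum: 2·1 + 4·-2.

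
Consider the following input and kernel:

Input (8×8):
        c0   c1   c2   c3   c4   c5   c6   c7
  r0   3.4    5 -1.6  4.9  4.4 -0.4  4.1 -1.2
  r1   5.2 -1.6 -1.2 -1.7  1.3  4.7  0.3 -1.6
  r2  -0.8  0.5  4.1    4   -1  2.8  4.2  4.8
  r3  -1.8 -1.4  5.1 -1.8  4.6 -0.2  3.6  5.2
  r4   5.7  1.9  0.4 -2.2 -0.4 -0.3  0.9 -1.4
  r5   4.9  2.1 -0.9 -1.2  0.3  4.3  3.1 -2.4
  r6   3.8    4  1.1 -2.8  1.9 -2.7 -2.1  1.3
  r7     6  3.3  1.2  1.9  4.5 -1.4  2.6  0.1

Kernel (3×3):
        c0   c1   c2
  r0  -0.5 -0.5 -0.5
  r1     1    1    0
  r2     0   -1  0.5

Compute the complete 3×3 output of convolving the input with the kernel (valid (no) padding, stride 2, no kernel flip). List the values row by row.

1.75 -11.25 1.25
-6.8 1.75 2.15
-0.45 2.75 6.15

Output[0,0]: The receptive field on the input at this output position is [3.4 5 -1.6 / 5.2 -1.6 -1.2 / -0.8 0.5 4.1]. Elementwise product with the kernel and sum: 3.4·-0.5 + 5·-0.5 + -1.6·-0.5 + 5.2·1 + -1.6·1 + 0.5·-1 + 4.1·0.5.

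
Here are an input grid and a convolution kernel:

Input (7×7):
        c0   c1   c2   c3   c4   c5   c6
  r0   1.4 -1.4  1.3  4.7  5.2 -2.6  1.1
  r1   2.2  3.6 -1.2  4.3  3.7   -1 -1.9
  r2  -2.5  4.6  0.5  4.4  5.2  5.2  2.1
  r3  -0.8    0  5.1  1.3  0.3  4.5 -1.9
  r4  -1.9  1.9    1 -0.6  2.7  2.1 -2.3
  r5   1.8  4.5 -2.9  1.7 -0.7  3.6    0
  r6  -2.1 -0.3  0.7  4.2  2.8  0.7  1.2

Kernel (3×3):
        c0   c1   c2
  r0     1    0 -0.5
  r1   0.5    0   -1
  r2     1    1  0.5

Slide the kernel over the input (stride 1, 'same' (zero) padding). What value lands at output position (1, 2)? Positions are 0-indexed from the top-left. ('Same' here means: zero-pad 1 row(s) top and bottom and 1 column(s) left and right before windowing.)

1.05

The receptive field on the zero-padded input at this output position is [-1.4 1.3 4.7 / 3.6 -1.2 4.3 / 4.6 0.5 4.4]. Elementwise product with the kernel and sum: -1.4·1 + 4.7·-0.5 + 3.6·0.5 + 4.3·-1 + 4.6·1 + 0.5·1 + 4.4·0.5.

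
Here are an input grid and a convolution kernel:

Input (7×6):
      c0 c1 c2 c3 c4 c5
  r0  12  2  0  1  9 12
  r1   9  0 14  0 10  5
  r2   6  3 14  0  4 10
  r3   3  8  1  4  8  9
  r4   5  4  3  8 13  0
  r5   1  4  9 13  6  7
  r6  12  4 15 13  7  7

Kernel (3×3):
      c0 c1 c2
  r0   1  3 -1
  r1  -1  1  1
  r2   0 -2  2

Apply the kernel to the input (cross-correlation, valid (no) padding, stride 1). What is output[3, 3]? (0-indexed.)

26

The receptive field on the input at this output position is [4 8 9 / 8 13 0 / 13 6 7]. Elementwise product with the kernel and sum: 4·1 + 8·3 + 9·-1 + 8·-1 + 13·1 + 0·1 + 6·-2 + 7·2.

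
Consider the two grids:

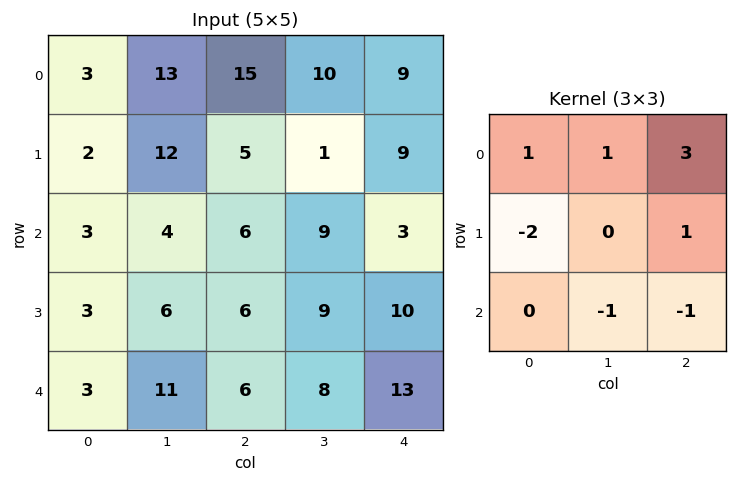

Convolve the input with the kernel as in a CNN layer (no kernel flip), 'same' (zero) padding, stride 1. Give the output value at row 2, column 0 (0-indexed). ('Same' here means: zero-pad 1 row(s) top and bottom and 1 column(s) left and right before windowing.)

33

The receptive field on the zero-padded input at this output position is [0 2 12 / 0 3 4 / 0 3 6]. Elementwise product with the kernel and sum: 0·1 + 2·1 + 12·3 + 0·-2 + 4·1 + 3·-1 + 6·-1.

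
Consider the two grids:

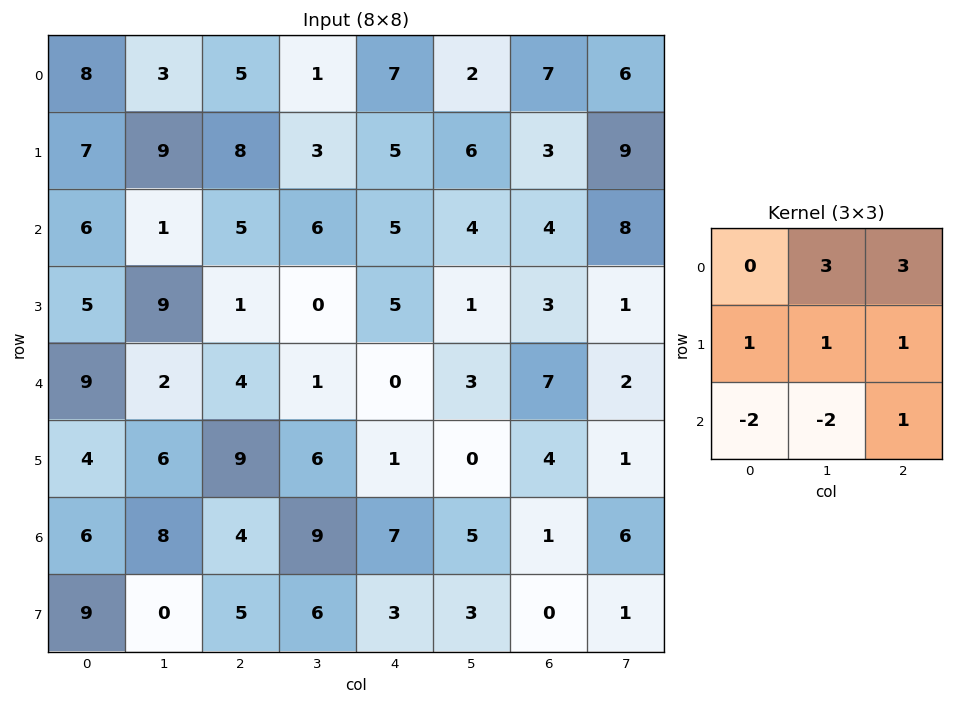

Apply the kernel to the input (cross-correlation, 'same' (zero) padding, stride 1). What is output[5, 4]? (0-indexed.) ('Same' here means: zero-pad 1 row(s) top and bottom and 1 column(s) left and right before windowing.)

The receptive field on the zero-padded input at this output position is [1 0 3 / 6 1 0 / 9 7 5]. Elementwise product with the kernel and sum: 0·3 + 3·3 + 6·1 + 1·1 + 0·1 + 9·-2 + 7·-2 + 5·1.

-11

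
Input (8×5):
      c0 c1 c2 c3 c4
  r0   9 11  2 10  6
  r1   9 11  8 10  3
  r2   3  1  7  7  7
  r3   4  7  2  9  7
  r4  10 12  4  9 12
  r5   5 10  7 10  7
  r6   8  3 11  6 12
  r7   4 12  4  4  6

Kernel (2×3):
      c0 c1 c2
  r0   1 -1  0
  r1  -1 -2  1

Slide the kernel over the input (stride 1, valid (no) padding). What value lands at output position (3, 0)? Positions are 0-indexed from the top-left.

-33

The receptive field on the input at this output position is [4 7 2 / 10 12 4]. Elementwise product with the kernel and sum: 4·1 + 7·-1 + 10·-1 + 12·-2 + 4·1.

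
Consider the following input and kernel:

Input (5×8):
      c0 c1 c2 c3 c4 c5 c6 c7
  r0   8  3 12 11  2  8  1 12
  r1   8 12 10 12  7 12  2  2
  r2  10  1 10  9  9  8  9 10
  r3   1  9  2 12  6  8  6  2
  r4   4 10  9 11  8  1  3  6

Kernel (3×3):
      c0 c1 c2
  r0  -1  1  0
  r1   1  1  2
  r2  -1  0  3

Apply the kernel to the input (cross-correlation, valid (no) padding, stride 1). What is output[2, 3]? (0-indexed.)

The receptive field on the input at this output position is [9 9 8 / 12 6 8 / 11 8 1]. Elementwise product with the kernel and sum: 9·-1 + 9·1 + 12·1 + 6·1 + 8·2 + 11·-1 + 1·3.

26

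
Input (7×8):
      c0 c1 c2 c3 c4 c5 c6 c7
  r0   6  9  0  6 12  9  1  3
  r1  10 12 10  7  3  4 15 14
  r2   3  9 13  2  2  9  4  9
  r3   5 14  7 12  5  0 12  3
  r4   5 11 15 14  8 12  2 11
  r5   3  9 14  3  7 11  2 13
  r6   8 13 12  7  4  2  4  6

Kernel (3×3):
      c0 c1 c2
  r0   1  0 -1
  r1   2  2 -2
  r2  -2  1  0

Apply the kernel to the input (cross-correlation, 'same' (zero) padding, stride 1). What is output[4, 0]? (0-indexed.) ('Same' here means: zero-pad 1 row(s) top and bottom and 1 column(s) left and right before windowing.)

-23

The receptive field on the zero-padded input at this output position is [0 5 14 / 0 5 11 / 0 3 9]. Elementwise product with the kernel and sum: 0·1 + 14·-1 + 0·2 + 5·2 + 11·-2 + 0·-2 + 3·1.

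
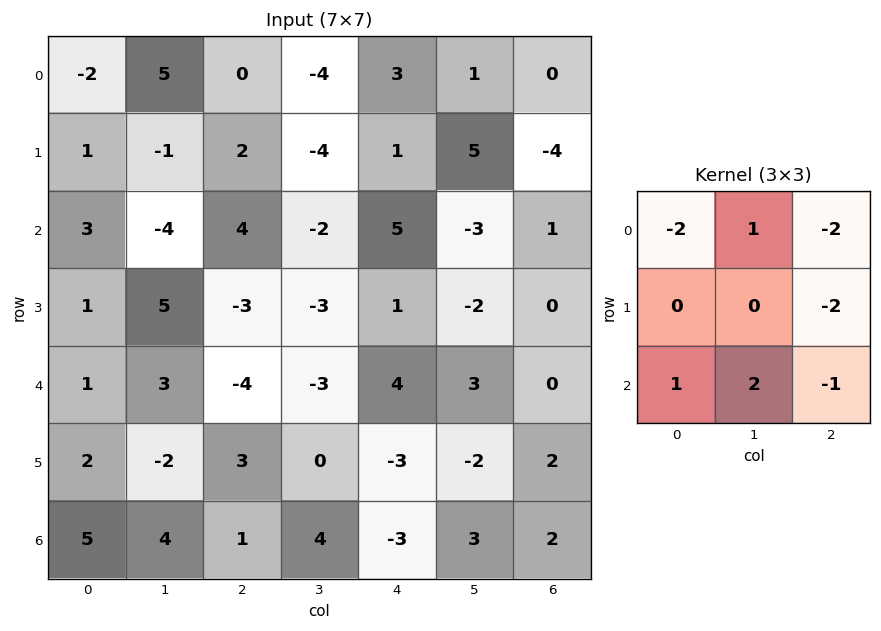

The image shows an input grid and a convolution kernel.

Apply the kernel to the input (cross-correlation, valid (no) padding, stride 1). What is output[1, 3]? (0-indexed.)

The receptive field on the input at this output position is [-4 1 5 / -2 5 -3 / -3 1 -2]. Elementwise product with the kernel and sum: -4·-2 + 1·1 + 5·-2 + -3·-2 + -3·1 + 1·2 + -2·-1.

6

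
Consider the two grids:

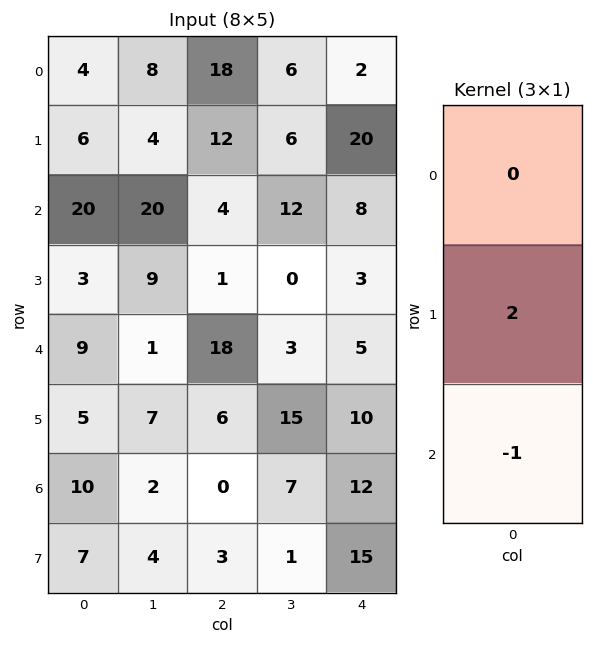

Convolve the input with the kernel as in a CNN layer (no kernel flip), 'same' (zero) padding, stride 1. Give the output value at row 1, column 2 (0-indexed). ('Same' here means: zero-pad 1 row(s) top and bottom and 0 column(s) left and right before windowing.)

The receptive field on the zero-padded input at this output position is [18 / 12 / 4]. Elementwise product with the kernel and sum: 12·2 + 4·-1.

20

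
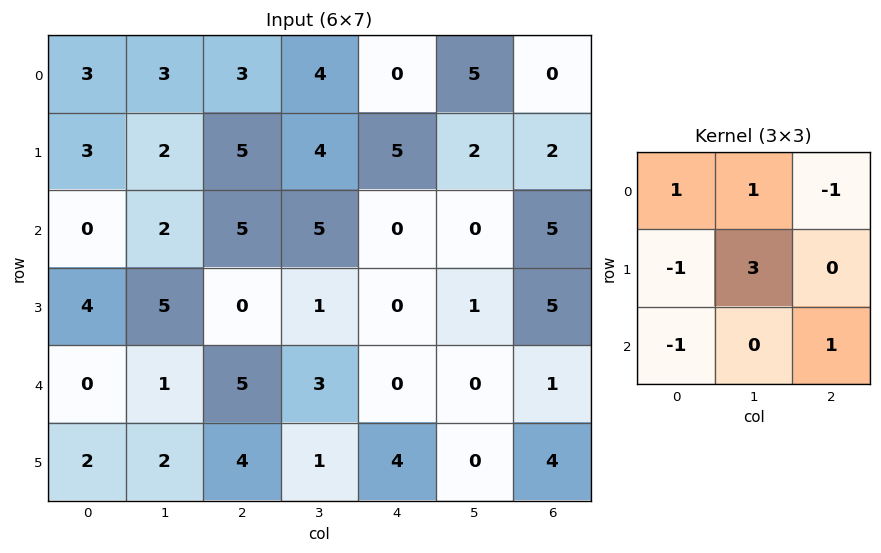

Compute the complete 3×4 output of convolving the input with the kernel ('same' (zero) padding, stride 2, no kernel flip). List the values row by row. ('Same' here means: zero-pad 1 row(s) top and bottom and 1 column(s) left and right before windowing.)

11 8 -6 -7
6 12 2 18
1 17 -4 9

Output[0,0]: The receptive field on the zero-padded input at this output position is [0 0 0 / 0 3 3 / 0 3 2]. Elementwise product with the kernel and sum: 0·1 + 0·1 + 0·-1 + 0·-1 + 3·3 + 0·-1 + 2·1.
Output[0,1]: The receptive field on the zero-padded input at this output position is [0 0 0 / 3 3 4 / 2 5 4]. Elementwise product with the kernel and sum: 0·1 + 0·1 + 0·-1 + 3·-1 + 3·3 + 2·-1 + 4·1.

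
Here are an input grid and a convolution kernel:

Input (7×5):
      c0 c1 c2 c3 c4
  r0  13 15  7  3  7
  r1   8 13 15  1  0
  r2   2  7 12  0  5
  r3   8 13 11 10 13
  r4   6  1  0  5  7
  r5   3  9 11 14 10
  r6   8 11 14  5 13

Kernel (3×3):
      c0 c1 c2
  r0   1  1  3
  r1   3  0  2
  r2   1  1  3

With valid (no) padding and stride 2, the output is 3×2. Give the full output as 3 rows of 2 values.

148 103
98 112
99 137

Output[0,0]: The receptive field on the input at this output position is [13 15 7 / 8 13 15 / 2 7 12]. Elementwise product with the kernel and sum: 13·1 + 15·1 + 7·3 + 8·3 + 15·2 + 2·1 + 7·1 + 12·3.
Output[0,1]: The receptive field on the input at this output position is [7 3 7 / 15 1 0 / 12 0 5]. Elementwise product with the kernel and sum: 7·1 + 3·1 + 7·3 + 15·3 + 0·2 + 12·1 + 0·1 + 5·3.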